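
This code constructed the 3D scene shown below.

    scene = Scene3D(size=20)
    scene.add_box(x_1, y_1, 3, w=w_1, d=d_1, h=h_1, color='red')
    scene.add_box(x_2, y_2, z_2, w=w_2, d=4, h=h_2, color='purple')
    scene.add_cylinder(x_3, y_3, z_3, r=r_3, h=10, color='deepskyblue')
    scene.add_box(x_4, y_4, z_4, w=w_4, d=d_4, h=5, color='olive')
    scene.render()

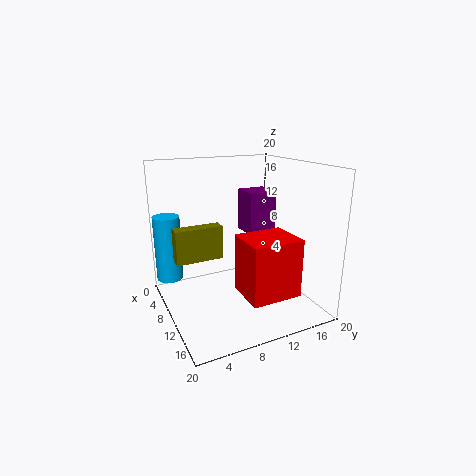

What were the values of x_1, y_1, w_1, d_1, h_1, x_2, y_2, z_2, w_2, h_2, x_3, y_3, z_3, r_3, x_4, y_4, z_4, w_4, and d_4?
x_1 = 11, y_1 = 9, w_1 = 6, d_1 = 7, h_1 = 8, x_2 = 6, y_2 = 12, z_2 = 10, w_2 = 4, h_2 = 6, x_3 = 2, y_3 = 2, z_3 = 2, r_3 = 2, x_4 = 5, y_4 = 2, z_4 = 6, w_4 = 2, d_4 = 7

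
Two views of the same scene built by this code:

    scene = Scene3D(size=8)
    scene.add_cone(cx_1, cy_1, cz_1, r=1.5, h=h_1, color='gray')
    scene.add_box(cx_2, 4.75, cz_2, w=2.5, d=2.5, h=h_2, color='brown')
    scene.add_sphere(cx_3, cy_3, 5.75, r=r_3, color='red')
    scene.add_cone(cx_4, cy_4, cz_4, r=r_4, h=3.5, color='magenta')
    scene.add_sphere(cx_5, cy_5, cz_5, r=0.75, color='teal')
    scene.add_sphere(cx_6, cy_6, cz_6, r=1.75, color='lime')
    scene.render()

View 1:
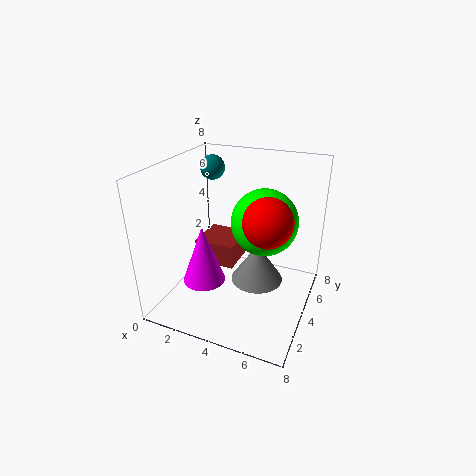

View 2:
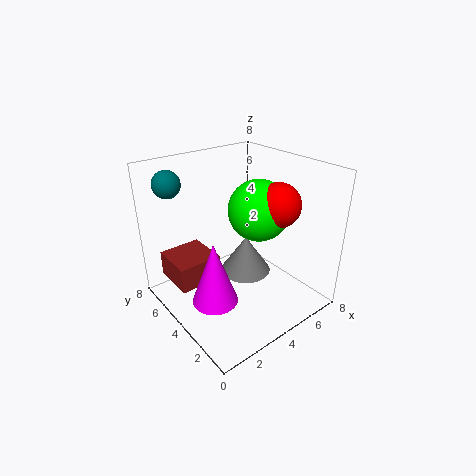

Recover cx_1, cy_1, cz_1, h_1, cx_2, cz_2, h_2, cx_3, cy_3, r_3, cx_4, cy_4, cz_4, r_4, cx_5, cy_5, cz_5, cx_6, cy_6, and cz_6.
cx_1 = 5; cy_1 = 4.5; cz_1 = 1.25; h_1 = 2.25; cx_2 = 0.75; cz_2 = 1.25; h_2 = 1.5; cx_3 = 6; cy_3 = 3; r_3 = 1.25; cx_4 = 2; cy_4 = 3.5; cz_4 = 1; r_4 = 1.25; cx_5 = 1.25; cy_5 = 6.5; cz_5 = 7; cx_6 = 5.5; cy_6 = 4; cz_6 = 5.25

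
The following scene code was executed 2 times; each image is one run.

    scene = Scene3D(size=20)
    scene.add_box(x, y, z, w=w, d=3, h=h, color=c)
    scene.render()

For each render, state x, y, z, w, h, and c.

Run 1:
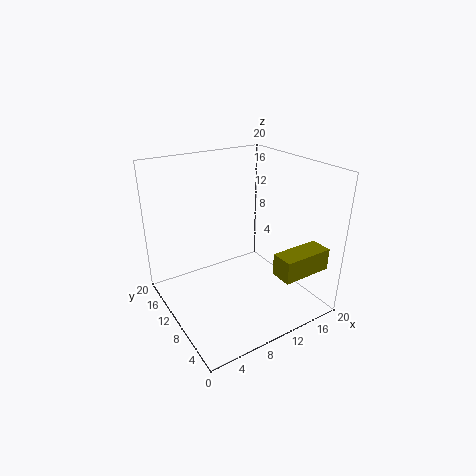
x = 12
y = 1.5
z = 6.5
w = 7
h = 3
c = 'olive'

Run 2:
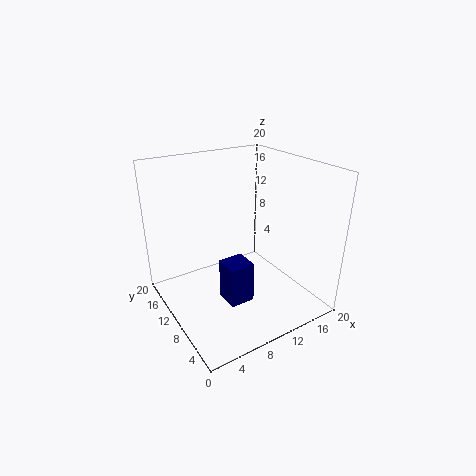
x = 4.5
y = 2.5
z = 5.5
w = 3
h = 5
c = 'navy'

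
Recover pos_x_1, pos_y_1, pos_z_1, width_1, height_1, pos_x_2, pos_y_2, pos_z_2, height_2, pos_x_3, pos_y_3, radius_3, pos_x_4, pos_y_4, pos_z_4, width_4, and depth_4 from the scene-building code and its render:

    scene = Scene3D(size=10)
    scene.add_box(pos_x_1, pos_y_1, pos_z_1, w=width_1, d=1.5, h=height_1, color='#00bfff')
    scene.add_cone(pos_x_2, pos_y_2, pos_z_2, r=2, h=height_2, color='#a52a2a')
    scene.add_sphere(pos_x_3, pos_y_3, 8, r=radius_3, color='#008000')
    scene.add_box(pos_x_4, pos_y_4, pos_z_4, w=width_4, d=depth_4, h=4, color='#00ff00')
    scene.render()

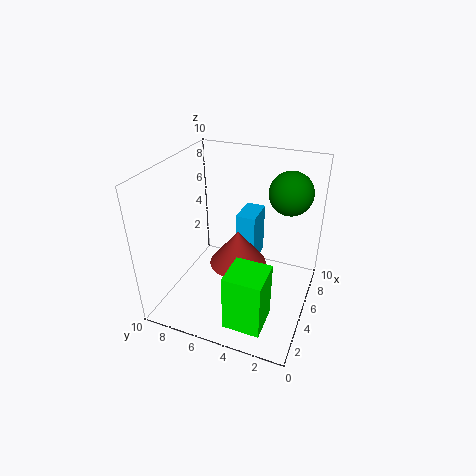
pos_x_1 = 7, pos_y_1 = 4.5, pos_z_1 = 1.5, width_1 = 2.5, height_1 = 4, pos_x_2 = 5, pos_y_2 = 5, pos_z_2 = 3, height_2 = 2.5, pos_x_3 = 7, pos_y_3 = 2, radius_3 = 1.5, pos_x_4 = 1, pos_y_4 = 2, pos_z_4 = 0.5, width_4 = 2.5, depth_4 = 2.5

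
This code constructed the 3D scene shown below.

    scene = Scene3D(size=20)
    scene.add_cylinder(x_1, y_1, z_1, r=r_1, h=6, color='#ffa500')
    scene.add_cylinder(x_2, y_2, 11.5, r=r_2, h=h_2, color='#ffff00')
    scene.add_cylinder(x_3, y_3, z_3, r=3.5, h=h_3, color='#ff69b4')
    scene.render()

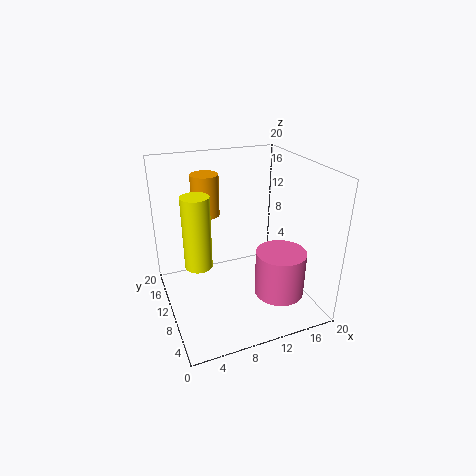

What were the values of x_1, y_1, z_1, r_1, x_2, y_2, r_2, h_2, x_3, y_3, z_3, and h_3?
x_1 = 7, y_1 = 15, z_1 = 12, r_1 = 2, x_2 = 2.5, y_2 = 3, r_2 = 1.5, h_2 = 8, x_3 = 15, y_3 = 6.5, z_3 = 2, h_3 = 6.5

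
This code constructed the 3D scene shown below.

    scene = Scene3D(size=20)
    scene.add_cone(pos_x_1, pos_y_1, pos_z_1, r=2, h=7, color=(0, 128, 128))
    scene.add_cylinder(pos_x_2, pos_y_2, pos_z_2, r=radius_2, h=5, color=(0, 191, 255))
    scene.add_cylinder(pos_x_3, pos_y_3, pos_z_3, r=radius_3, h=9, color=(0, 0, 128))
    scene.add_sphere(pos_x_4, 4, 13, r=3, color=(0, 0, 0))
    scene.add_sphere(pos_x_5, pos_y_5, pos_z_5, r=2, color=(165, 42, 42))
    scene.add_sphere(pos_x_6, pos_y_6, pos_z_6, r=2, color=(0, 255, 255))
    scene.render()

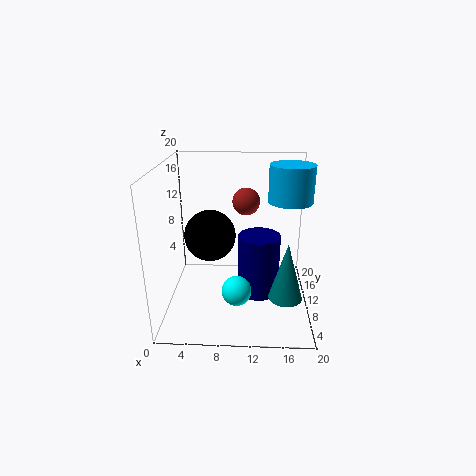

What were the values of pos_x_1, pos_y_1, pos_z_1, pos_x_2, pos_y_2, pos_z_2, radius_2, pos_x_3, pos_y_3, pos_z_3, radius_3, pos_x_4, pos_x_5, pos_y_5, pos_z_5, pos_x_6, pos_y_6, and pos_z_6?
pos_x_1 = 16; pos_y_1 = 2; pos_z_1 = 6; pos_x_2 = 17; pos_y_2 = 11; pos_z_2 = 15; radius_2 = 3; pos_x_3 = 13; pos_y_3 = 11; pos_z_3 = 1; radius_3 = 3; pos_x_4 = 7; pos_x_5 = 11; pos_y_5 = 14; pos_z_5 = 14; pos_x_6 = 10; pos_y_6 = 6; pos_z_6 = 4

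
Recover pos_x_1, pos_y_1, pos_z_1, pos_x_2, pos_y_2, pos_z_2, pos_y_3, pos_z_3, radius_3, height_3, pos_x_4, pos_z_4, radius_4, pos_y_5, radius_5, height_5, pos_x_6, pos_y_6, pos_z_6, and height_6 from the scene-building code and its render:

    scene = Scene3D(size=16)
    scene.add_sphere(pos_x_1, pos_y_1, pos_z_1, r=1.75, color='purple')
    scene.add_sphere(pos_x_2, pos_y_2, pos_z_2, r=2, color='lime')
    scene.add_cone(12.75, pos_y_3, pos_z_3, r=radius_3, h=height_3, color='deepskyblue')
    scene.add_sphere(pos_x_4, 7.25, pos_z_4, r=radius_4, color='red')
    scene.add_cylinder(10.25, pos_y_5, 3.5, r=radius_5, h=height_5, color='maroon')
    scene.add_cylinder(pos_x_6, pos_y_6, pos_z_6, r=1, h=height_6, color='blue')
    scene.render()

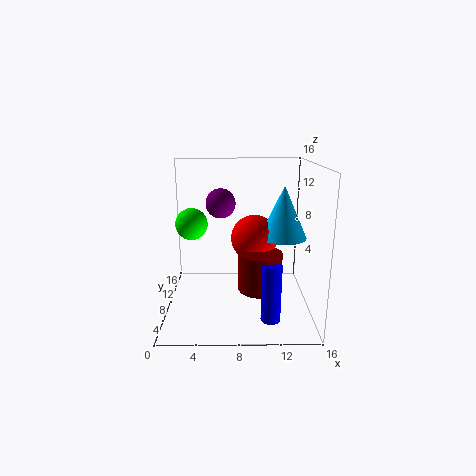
pos_x_1 = 6; pos_y_1 = 11; pos_z_1 = 11.25; pos_x_2 = 2.25; pos_y_2 = 12.75; pos_z_2 = 8.25; pos_y_3 = 6.75; pos_z_3 = 8.5; radius_3 = 2.5; height_3 = 5.5; pos_x_4 = 9.75; pos_z_4 = 8.25; radius_4 = 2.5; pos_y_5 = 4.75; radius_5 = 2.25; height_5 = 4; pos_x_6 = 11.25; pos_y_6 = 2.75; pos_z_6 = 1; height_6 = 6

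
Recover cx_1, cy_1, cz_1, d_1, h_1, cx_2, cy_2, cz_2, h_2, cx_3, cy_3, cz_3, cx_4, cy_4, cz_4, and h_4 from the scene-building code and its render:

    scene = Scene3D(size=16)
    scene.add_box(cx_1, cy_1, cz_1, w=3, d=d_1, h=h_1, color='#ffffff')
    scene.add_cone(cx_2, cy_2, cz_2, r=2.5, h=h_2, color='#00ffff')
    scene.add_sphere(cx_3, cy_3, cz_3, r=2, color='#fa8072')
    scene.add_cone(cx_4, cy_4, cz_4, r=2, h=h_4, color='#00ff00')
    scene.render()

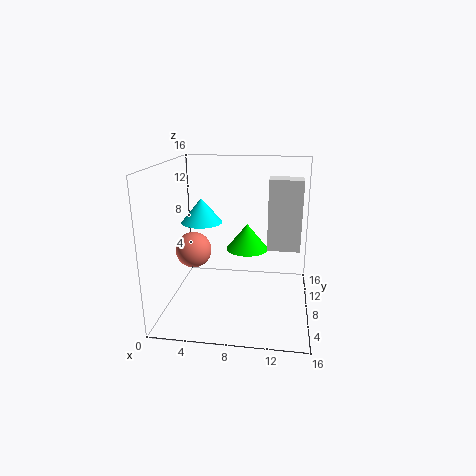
cx_1 = 11.5, cy_1 = 2.5, cz_1 = 9, d_1 = 2, h_1 = 6.5, cx_2 = 3, cy_2 = 11.5, cz_2 = 8.5, h_2 = 3, cx_3 = 3, cy_3 = 7.5, cz_3 = 6.5, cx_4 = 9.5, cy_4 = 4, cz_4 = 8.5, h_4 = 2.5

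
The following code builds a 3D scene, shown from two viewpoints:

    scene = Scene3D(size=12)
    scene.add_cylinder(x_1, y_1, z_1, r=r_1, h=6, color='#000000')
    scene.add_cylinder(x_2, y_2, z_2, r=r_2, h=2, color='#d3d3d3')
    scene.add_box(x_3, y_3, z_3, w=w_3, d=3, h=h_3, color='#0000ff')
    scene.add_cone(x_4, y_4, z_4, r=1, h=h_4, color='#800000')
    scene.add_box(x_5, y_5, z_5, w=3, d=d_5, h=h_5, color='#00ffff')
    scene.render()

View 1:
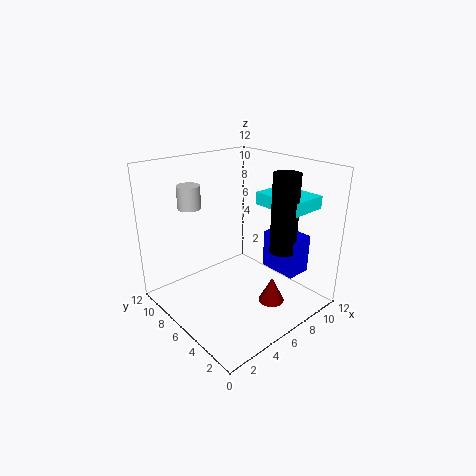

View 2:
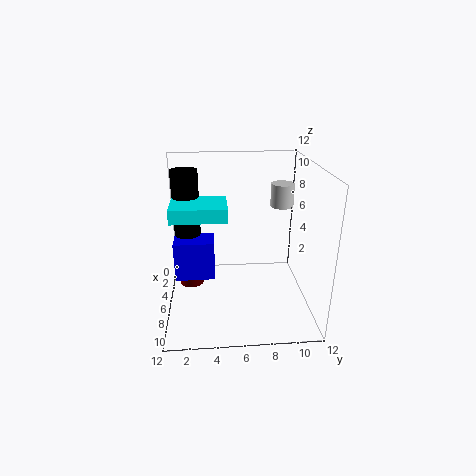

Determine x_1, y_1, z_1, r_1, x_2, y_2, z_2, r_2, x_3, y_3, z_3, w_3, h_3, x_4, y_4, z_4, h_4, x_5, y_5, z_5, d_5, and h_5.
x_1 = 7; y_1 = 2; z_1 = 6; r_1 = 1; x_2 = 4; y_2 = 10; z_2 = 8; r_2 = 1; x_3 = 7; y_3 = 1; z_3 = 4; w_3 = 2; h_3 = 3; x_4 = 6; y_4 = 2; z_4 = 2; h_4 = 2; x_5 = 7; y_5 = 1; z_5 = 9; d_5 = 4; h_5 = 1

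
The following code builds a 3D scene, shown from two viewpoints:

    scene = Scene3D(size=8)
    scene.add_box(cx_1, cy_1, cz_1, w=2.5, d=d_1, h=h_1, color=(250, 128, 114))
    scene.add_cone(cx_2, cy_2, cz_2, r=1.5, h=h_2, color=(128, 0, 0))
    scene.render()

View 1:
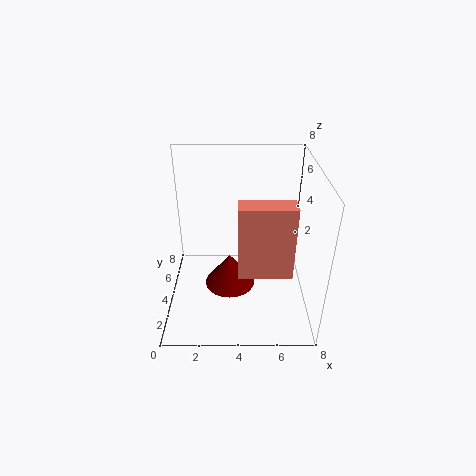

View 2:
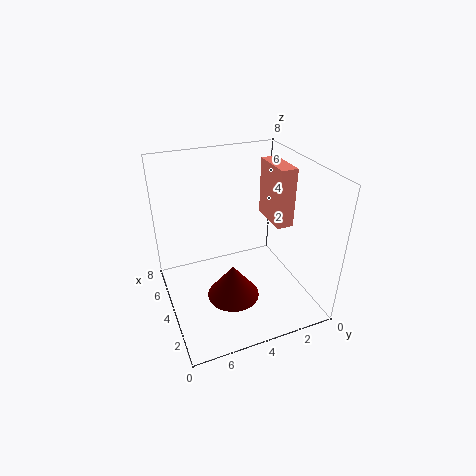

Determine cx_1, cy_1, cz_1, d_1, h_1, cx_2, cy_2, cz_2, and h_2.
cx_1 = 4
cy_1 = 0.5
cz_1 = 4
d_1 = 1
h_1 = 3.5
cx_2 = 3.5
cy_2 = 4.5
cz_2 = 0.5
h_2 = 2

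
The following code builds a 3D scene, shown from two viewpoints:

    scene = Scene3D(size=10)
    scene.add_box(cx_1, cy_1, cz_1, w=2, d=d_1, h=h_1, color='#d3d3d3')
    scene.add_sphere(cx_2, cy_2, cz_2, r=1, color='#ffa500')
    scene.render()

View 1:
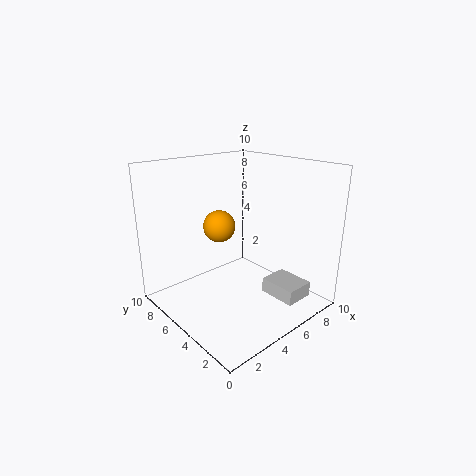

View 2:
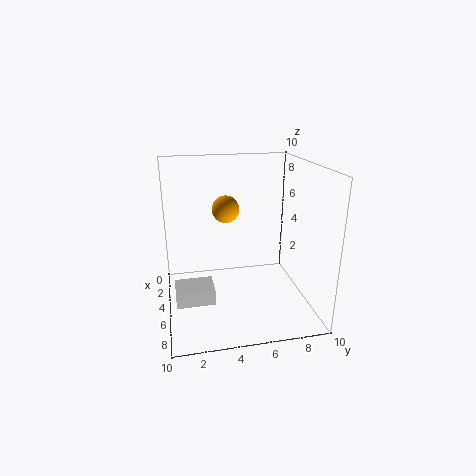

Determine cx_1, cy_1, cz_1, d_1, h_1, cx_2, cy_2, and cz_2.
cx_1 = 5.5, cy_1 = 0.5, cz_1 = 1.5, d_1 = 2.5, h_1 = 1, cx_2 = 3, cy_2 = 4.5, cz_2 = 6.5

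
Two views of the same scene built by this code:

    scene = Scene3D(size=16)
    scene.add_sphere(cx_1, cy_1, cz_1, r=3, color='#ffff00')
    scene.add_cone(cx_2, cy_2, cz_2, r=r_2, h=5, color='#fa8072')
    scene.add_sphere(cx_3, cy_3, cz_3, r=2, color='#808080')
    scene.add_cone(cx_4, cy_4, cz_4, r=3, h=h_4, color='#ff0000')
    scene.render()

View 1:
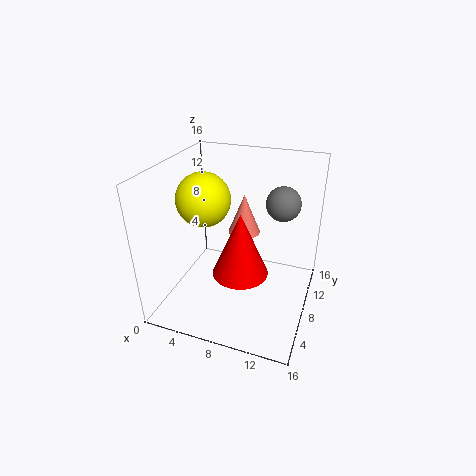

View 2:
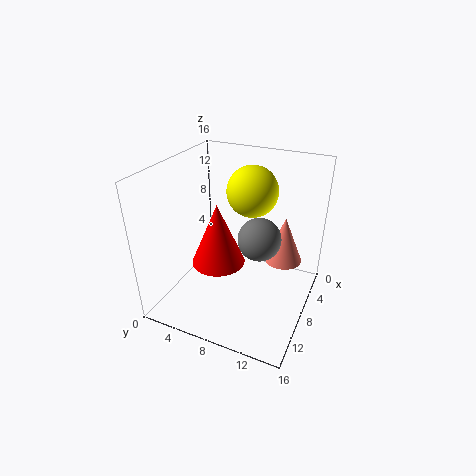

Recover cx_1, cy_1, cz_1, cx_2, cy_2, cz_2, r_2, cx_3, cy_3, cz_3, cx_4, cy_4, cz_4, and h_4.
cx_1 = 4, cy_1 = 8, cz_1 = 12, cx_2 = 7, cy_2 = 13, cz_2 = 6, r_2 = 2, cx_3 = 12, cy_3 = 12, cz_3 = 11, cx_4 = 9, cy_4 = 6, cz_4 = 5, h_4 = 7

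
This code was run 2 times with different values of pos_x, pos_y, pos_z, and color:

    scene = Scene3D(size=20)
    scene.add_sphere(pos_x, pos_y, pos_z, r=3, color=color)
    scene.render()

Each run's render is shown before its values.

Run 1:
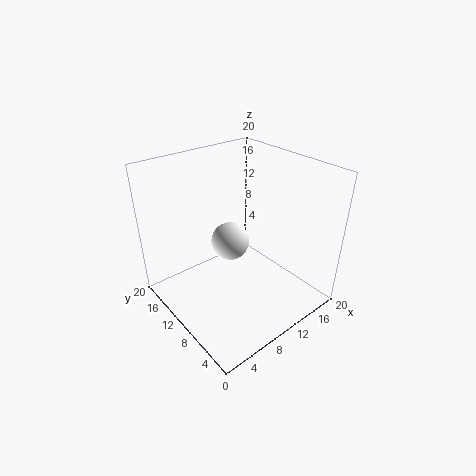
pos_x = 12.5
pos_y = 15
pos_z = 6
color = 'white'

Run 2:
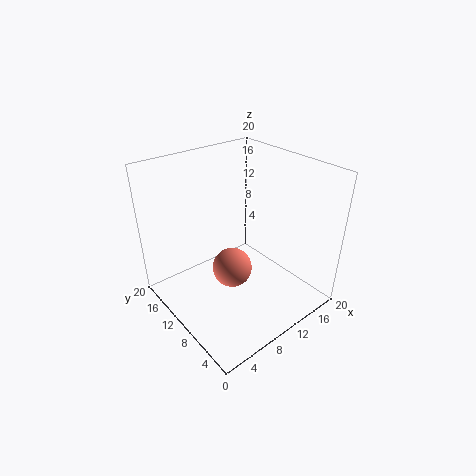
pos_x = 10.5
pos_y = 12
pos_z = 3.5
color = 'salmon'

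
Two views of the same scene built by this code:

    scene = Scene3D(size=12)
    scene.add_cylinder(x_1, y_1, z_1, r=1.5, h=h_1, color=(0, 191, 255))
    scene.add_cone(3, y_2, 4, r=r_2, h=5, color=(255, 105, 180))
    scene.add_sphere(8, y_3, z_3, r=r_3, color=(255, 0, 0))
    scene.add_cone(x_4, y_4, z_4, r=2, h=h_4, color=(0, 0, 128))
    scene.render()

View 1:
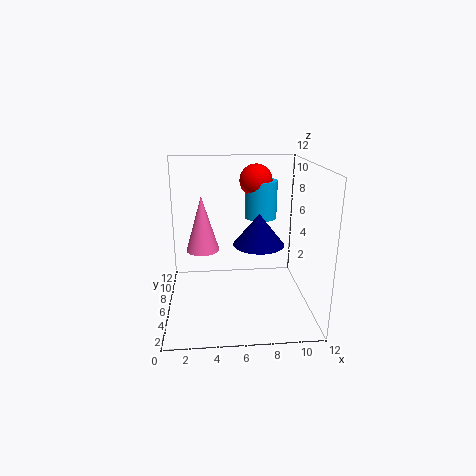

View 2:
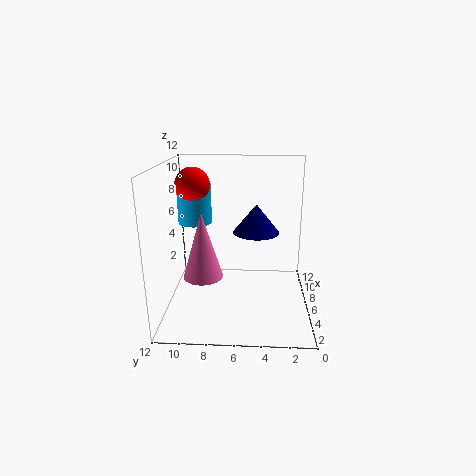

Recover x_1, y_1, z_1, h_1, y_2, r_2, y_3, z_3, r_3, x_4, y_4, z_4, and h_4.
x_1 = 8.5
y_1 = 10
z_1 = 6.5
h_1 = 3.5
y_2 = 8.5
r_2 = 1.5
y_3 = 10
z_3 = 10
r_3 = 1.5
x_4 = 7.5
y_4 = 4.5
z_4 = 6
h_4 = 2.5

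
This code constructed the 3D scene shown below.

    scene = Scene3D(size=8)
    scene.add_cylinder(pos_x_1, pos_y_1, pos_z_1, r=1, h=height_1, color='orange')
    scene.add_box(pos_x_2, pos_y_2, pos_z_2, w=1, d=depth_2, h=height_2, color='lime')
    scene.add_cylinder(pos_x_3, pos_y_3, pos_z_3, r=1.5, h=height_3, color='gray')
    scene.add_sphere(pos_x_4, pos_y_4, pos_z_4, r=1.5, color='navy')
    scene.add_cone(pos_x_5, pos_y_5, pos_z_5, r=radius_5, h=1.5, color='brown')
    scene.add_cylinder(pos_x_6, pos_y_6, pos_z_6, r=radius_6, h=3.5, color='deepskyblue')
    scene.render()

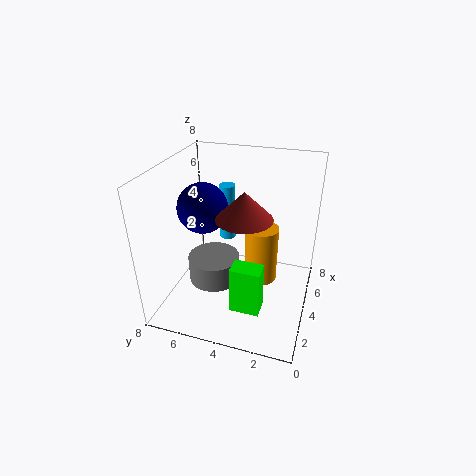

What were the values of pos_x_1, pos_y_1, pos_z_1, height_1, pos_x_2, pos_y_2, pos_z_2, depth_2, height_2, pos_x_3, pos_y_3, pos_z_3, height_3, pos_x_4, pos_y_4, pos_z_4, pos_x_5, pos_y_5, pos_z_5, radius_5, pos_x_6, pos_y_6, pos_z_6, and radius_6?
pos_x_1 = 5.5
pos_y_1 = 3
pos_z_1 = 0.5
height_1 = 3.5
pos_x_2 = 1
pos_y_2 = 2
pos_z_2 = 1.5
depth_2 = 1.5
height_2 = 2.5
pos_x_3 = 4
pos_y_3 = 5.5
pos_z_3 = 1
height_3 = 1.5
pos_x_4 = 5
pos_y_4 = 6.5
pos_z_4 = 5
pos_x_5 = 3.5
pos_y_5 = 3.5
pos_z_5 = 5.5
radius_5 = 1.5
pos_x_6 = 6.5
pos_y_6 = 5.5
pos_z_6 = 2.5
radius_6 = 0.5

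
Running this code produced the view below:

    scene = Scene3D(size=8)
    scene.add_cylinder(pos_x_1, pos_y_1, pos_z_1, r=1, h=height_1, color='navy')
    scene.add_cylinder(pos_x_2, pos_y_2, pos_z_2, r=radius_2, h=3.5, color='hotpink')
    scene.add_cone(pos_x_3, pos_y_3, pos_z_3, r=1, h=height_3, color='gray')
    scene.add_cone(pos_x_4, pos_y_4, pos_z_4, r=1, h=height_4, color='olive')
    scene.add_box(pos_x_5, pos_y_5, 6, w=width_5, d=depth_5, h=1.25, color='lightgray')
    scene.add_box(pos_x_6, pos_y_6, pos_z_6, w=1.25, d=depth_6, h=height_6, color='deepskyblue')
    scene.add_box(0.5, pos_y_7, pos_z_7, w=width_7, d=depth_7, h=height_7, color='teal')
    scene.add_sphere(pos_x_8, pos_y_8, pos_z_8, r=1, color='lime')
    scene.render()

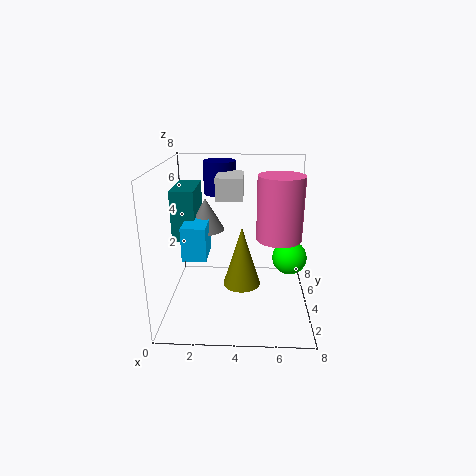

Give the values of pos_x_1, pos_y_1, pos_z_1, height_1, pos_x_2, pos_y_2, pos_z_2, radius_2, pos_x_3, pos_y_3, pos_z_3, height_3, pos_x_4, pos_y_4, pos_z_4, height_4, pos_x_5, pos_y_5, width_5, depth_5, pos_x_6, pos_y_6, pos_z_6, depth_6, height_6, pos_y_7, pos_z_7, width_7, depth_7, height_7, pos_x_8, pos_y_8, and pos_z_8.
pos_x_1 = 2.75, pos_y_1 = 7, pos_z_1 = 5.75, height_1 = 2, pos_x_2 = 6.25, pos_y_2 = 4, pos_z_2 = 4, radius_2 = 1.25, pos_x_3 = 2.25, pos_y_3 = 4, pos_z_3 = 4.5, height_3 = 1.75, pos_x_4 = 4.25, pos_y_4 = 3, pos_z_4 = 1.75, height_4 = 3.25, pos_x_5 = 2.75, pos_y_5 = 4.25, width_5 = 1.5, depth_5 = 2.25, pos_x_6 = 1.25, pos_y_6 = 2, pos_z_6 = 3.5, depth_6 = 2, height_6 = 1.75, pos_y_7 = 3.25, pos_z_7 = 4, width_7 = 1.25, depth_7 = 2.75, height_7 = 2.75, pos_x_8 = 7, pos_y_8 = 4.75, pos_z_8 = 2.5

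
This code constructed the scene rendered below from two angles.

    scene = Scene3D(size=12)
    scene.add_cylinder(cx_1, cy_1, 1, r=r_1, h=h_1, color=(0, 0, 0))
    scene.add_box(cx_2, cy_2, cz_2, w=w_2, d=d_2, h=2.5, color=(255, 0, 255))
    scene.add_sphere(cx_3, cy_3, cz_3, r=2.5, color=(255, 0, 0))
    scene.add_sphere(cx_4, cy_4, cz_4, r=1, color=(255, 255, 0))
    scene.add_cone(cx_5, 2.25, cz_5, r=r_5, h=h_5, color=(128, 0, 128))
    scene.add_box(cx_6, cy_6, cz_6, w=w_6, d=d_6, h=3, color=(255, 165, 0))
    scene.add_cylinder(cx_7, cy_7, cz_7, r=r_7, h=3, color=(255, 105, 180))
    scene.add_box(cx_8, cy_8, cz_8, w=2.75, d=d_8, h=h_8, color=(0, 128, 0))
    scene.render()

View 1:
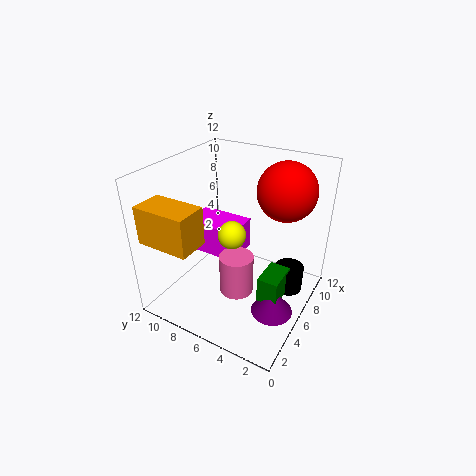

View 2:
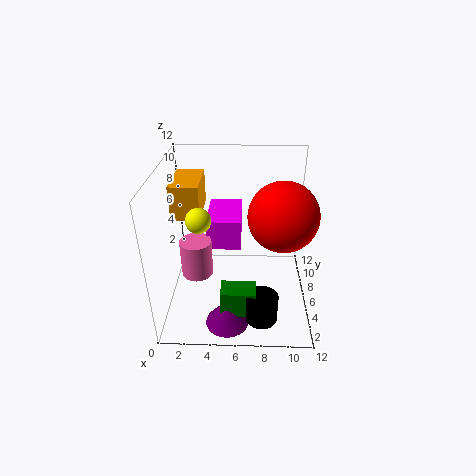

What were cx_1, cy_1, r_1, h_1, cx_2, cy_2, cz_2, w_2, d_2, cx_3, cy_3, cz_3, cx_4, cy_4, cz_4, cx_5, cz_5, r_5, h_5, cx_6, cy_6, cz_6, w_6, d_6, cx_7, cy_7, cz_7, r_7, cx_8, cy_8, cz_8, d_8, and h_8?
cx_1 = 8, cy_1 = 2, r_1 = 1.25, h_1 = 2.25, cx_2 = 3.5, cy_2 = 5, cz_2 = 5.5, w_2 = 2.75, d_2 = 4.25, cx_3 = 9.25, cy_3 = 3.25, cz_3 = 9.5, cx_4 = 3, cy_4 = 4.75, cz_4 = 8.25, cx_5 = 5.25, cz_5 = 0.25, r_5 = 1.75, h_5 = 2.25, cx_6 = 0.25, cy_6 = 7, cz_6 = 7, w_6 = 2.5, d_6 = 4.25, cx_7 = 2.75, cy_7 = 4.25, cz_7 = 3.75, r_7 = 1.25, cx_8 = 4.75, cy_8 = 1.75, cz_8 = 1.25, d_8 = 1.75, h_8 = 2.25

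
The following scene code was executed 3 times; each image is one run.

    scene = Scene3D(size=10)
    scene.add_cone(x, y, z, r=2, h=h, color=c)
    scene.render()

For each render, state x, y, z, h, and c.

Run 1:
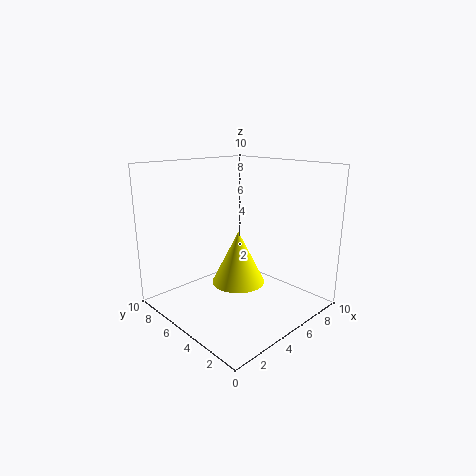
x = 6; y = 6; z = 1; h = 4; c = 'yellow'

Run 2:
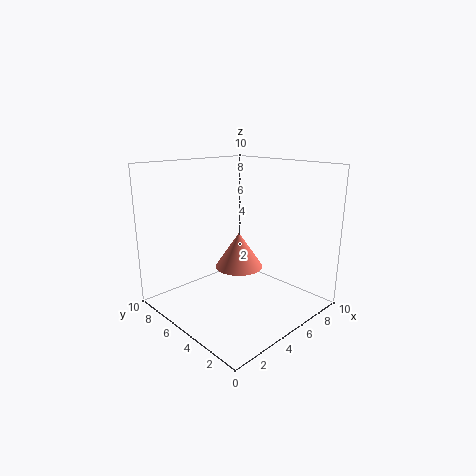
x = 8; y = 8; z = 1; h = 3; c = 'salmon'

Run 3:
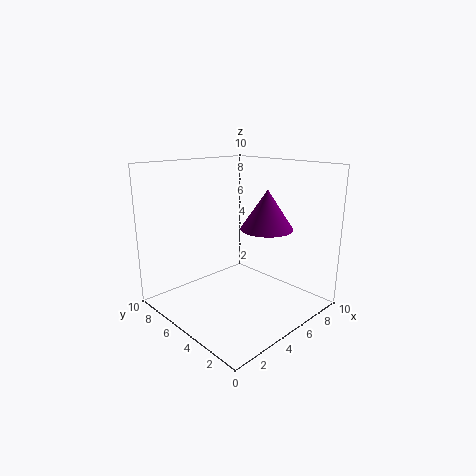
x = 8; y = 5; z = 5; h = 3; c = 'purple'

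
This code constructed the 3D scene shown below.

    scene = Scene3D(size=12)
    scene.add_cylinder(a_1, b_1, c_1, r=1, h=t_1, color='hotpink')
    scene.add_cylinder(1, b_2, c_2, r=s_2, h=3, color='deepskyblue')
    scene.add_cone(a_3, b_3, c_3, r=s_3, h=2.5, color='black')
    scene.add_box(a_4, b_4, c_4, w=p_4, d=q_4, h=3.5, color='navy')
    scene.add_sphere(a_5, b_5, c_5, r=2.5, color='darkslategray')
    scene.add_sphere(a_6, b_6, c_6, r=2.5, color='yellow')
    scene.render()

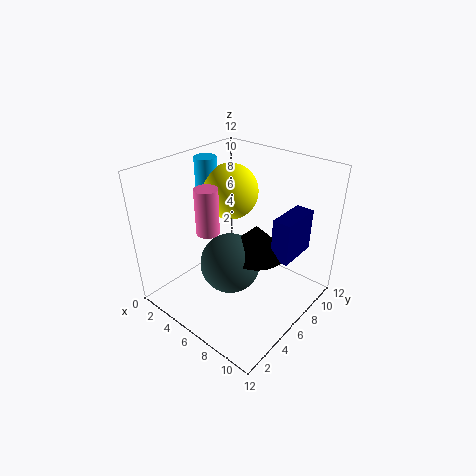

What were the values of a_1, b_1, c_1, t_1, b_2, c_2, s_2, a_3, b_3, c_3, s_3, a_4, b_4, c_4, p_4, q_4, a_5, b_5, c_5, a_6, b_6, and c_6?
a_1 = 3.5; b_1 = 5; c_1 = 6; t_1 = 4; b_2 = 7.5; c_2 = 8.5; s_2 = 1; a_3 = 7.5; b_3 = 6.5; c_3 = 5; s_3 = 2.5; a_4 = 9; b_4 = 6.5; c_4 = 5; p_4 = 1.5; q_4 = 3.5; a_5 = 6; b_5 = 5; c_5 = 4; a_6 = 3; b_6 = 8.5; c_6 = 8.5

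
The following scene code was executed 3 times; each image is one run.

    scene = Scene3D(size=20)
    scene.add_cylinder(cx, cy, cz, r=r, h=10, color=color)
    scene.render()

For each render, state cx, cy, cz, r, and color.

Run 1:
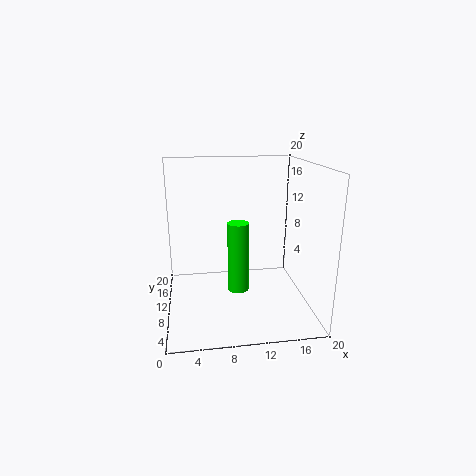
cx = 10
cy = 9.75
cz = 2.25
r = 1.5
color = 'lime'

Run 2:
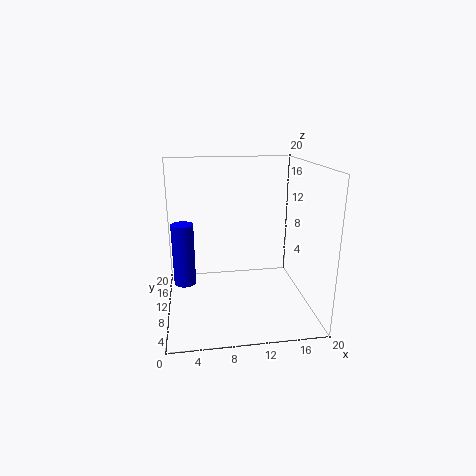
cx = 2.25
cy = 16.5
cz = 0.25
r = 1.75
color = 'blue'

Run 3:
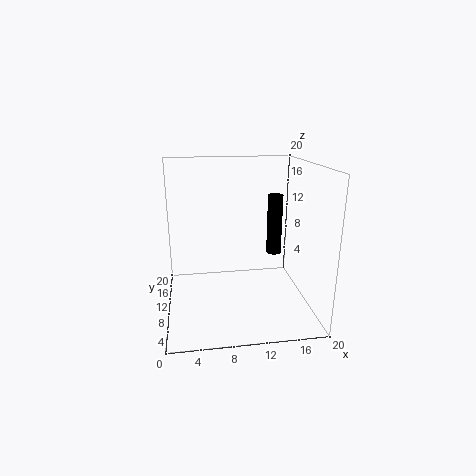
cx = 17.5
cy = 18.25
cz = 4
r = 1.25
color = 'black'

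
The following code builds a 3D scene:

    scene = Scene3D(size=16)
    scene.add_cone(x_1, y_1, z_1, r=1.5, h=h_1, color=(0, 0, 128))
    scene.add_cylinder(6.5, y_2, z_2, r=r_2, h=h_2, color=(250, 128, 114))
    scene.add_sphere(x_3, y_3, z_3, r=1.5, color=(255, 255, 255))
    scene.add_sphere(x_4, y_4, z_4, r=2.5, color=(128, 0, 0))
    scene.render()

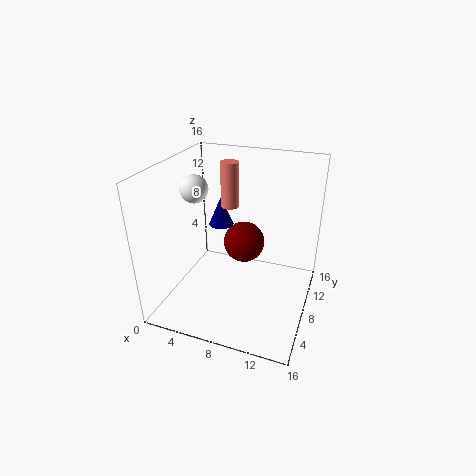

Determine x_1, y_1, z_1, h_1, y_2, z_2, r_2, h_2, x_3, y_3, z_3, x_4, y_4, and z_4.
x_1 = 4.5, y_1 = 11.5, z_1 = 7.5, h_1 = 3.5, y_2 = 9.5, z_2 = 11, r_2 = 1, h_2 = 5, x_3 = 3.5, y_3 = 7, z_3 = 13.5, x_4 = 7.5, y_4 = 11.5, z_4 = 5.5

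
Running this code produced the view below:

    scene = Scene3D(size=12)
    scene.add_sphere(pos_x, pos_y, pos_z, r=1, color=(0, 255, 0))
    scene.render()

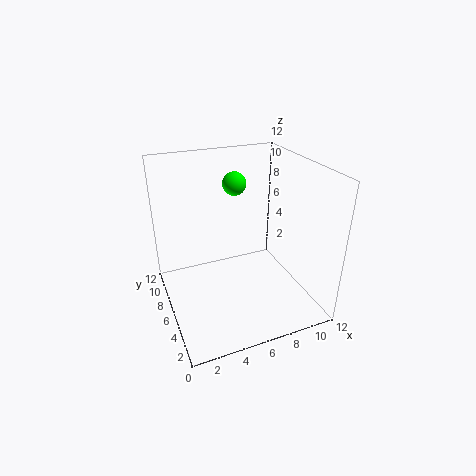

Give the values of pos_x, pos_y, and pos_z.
pos_x = 6.5
pos_y = 8
pos_z = 10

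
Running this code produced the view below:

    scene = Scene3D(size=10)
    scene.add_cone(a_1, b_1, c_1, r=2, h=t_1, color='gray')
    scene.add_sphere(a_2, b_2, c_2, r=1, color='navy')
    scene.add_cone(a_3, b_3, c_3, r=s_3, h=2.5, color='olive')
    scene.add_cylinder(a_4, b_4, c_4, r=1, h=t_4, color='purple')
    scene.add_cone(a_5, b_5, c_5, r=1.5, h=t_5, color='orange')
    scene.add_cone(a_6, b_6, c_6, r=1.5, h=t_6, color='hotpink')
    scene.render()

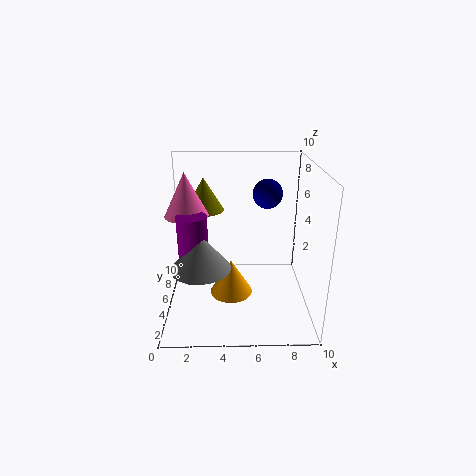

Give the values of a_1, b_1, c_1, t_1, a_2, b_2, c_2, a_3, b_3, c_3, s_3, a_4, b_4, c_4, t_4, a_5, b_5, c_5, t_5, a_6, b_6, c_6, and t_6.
a_1 = 2.5; b_1 = 3.5; c_1 = 3.5; t_1 = 2.5; a_2 = 7; b_2 = 5.5; c_2 = 8; a_3 = 2.5; b_3 = 8; c_3 = 6; s_3 = 1.5; a_4 = 2; b_4 = 4; c_4 = 2.5; t_4 = 4.5; a_5 = 4.5; b_5 = 4.5; c_5 = 1; t_5 = 2.5; a_6 = 1.5; b_6 = 5.5; c_6 = 6.5; t_6 = 3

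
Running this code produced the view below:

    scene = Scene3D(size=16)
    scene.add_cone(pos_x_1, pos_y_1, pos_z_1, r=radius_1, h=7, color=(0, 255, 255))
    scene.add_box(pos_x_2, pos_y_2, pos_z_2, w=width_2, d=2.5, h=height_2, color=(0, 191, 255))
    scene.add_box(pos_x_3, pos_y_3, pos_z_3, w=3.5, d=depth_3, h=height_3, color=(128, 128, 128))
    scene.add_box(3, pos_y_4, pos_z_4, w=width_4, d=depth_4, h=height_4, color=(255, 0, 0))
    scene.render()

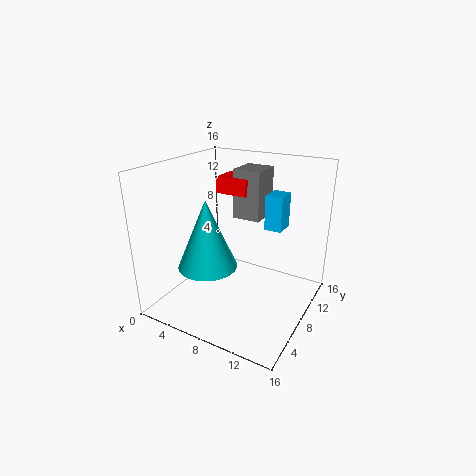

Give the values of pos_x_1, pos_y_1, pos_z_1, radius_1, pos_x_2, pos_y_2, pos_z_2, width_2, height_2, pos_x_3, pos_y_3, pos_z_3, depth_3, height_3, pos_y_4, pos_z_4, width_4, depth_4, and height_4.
pos_x_1 = 7
pos_y_1 = 3.5
pos_z_1 = 6.5
radius_1 = 3
pos_x_2 = 10
pos_y_2 = 10.5
pos_z_2 = 8.5
width_2 = 2
height_2 = 4
pos_x_3 = 5
pos_y_3 = 12
pos_z_3 = 8.5
depth_3 = 4
height_3 = 6
pos_y_4 = 11.5
pos_z_4 = 11.5
width_4 = 4
depth_4 = 3.5
height_4 = 2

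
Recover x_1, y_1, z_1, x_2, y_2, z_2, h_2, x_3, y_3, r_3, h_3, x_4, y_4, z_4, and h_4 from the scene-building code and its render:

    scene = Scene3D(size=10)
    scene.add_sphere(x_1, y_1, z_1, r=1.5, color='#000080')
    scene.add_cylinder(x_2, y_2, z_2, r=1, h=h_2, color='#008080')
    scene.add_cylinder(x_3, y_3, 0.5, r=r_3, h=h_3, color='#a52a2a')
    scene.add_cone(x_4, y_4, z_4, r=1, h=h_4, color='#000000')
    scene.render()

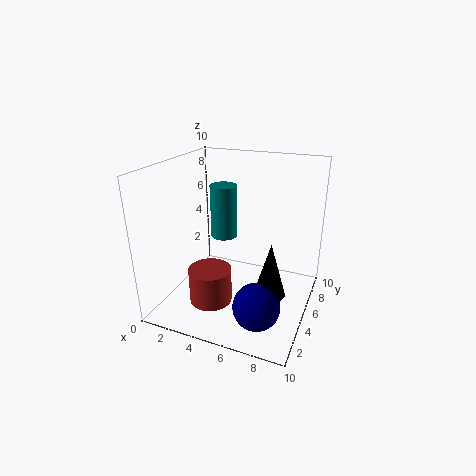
x_1 = 7.5; y_1 = 2; z_1 = 2; x_2 = 3; y_2 = 7; z_2 = 4; h_2 = 4; x_3 = 3.5; y_3 = 3.5; r_3 = 1.5; h_3 = 2.5; x_4 = 8; y_4 = 3; z_4 = 2.5; h_4 = 3.5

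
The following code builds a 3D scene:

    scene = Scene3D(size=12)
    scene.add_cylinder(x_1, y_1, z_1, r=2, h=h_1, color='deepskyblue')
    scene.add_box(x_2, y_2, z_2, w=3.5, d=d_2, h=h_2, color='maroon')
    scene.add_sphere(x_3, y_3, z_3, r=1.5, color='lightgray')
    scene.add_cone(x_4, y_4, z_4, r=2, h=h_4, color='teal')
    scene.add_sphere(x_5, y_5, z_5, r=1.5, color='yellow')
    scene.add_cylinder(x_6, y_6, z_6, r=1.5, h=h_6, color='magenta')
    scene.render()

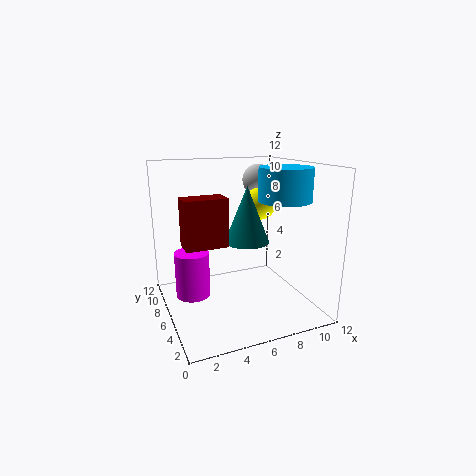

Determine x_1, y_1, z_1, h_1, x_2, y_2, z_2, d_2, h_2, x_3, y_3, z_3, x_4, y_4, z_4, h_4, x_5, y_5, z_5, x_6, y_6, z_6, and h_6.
x_1 = 8.5; y_1 = 3; z_1 = 9.5; h_1 = 2.5; x_2 = 1.5; y_2 = 5.5; z_2 = 5.5; d_2 = 2; h_2 = 4; x_3 = 10; y_3 = 10.5; z_3 = 10; x_4 = 7.5; y_4 = 7.5; z_4 = 5; h_4 = 5; x_5 = 9.5; y_5 = 9; z_5 = 8; x_6 = 2.5; y_6 = 8; z_6 = 0.5; h_6 = 4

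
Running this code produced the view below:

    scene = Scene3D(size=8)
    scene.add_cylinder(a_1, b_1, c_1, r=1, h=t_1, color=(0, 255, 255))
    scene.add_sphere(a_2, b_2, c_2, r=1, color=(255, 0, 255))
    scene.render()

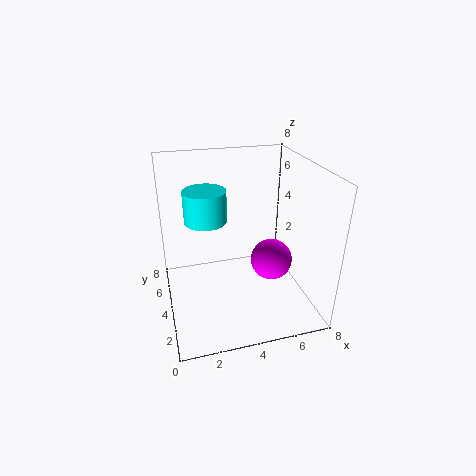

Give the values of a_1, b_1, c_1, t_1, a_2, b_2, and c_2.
a_1 = 2, b_1 = 2.5, c_1 = 6, t_1 = 1.5, a_2 = 5, b_2 = 1.5, c_2 = 4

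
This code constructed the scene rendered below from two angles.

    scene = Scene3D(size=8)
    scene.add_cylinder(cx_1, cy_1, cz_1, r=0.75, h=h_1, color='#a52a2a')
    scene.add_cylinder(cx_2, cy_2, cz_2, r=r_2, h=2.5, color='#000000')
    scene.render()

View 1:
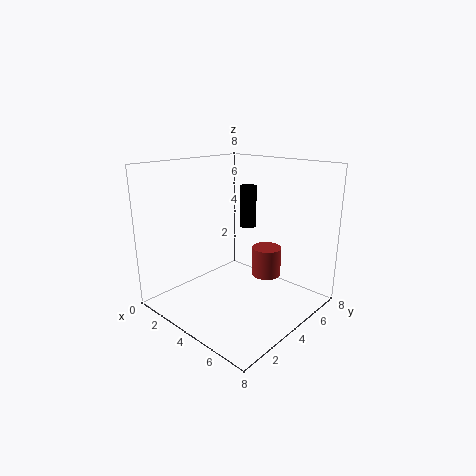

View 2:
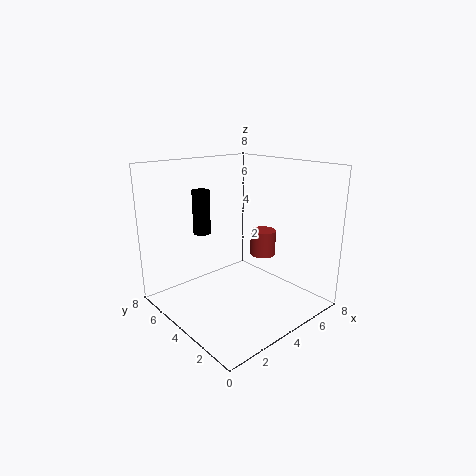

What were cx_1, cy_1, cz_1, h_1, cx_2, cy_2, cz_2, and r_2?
cx_1 = 6; cy_1 = 4; cz_1 = 2.5; h_1 = 1.5; cx_2 = 3; cy_2 = 6; cz_2 = 4; r_2 = 0.5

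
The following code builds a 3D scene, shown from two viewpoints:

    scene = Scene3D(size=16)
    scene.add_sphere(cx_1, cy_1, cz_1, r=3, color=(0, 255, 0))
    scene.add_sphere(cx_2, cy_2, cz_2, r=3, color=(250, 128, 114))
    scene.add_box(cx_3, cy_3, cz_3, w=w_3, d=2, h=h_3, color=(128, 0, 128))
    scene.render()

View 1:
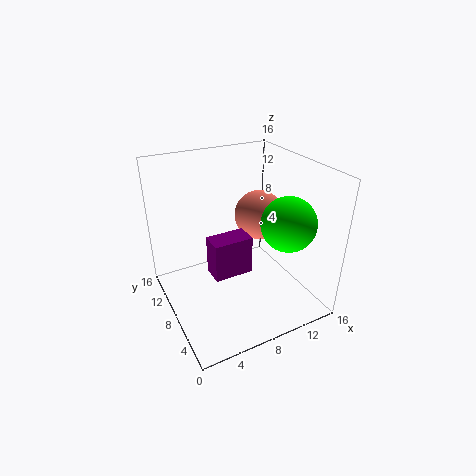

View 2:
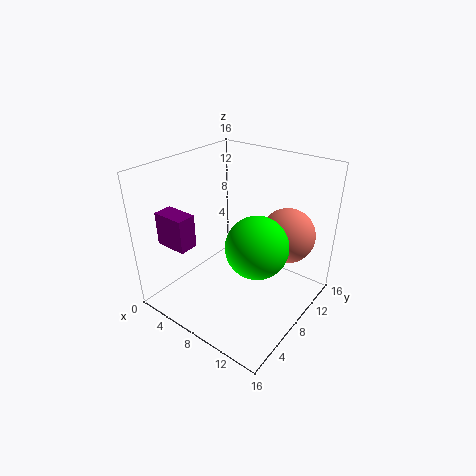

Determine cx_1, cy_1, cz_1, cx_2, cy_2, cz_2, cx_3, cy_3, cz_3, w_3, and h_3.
cx_1 = 12.5
cy_1 = 5
cz_1 = 10
cx_2 = 12.5
cy_2 = 11
cz_2 = 8.5
cx_3 = 2.5
cy_3 = 1.5
cz_3 = 8.5
w_3 = 3.5
h_3 = 3.5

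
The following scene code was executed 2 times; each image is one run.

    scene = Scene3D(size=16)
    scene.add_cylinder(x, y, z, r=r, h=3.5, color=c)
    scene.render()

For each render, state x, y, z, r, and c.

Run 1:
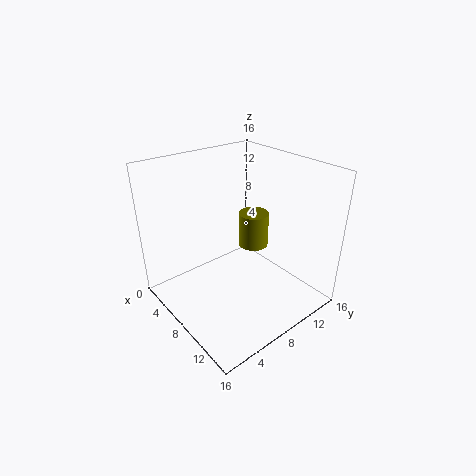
x = 10.5, y = 8, z = 8.5, r = 1.5, c = 'olive'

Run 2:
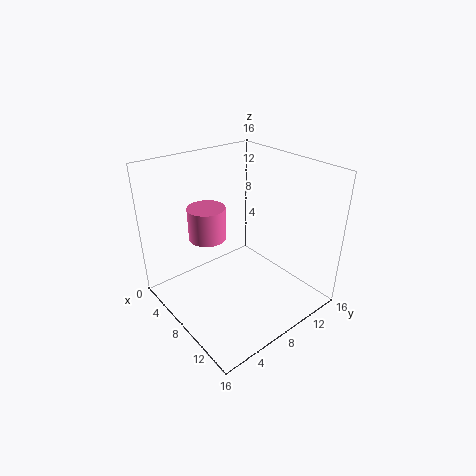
x = 6.5, y = 5, z = 8.5, r = 2, c = 'hotpink'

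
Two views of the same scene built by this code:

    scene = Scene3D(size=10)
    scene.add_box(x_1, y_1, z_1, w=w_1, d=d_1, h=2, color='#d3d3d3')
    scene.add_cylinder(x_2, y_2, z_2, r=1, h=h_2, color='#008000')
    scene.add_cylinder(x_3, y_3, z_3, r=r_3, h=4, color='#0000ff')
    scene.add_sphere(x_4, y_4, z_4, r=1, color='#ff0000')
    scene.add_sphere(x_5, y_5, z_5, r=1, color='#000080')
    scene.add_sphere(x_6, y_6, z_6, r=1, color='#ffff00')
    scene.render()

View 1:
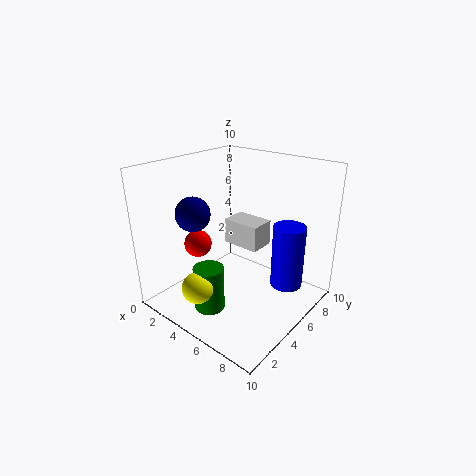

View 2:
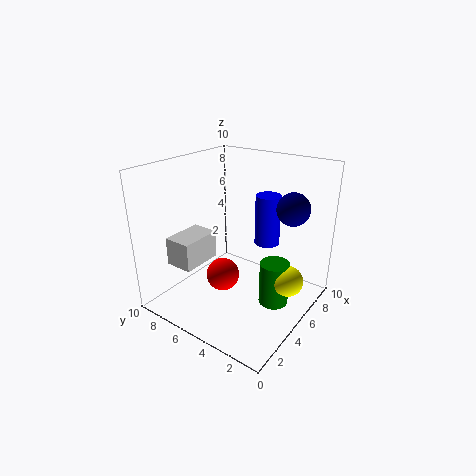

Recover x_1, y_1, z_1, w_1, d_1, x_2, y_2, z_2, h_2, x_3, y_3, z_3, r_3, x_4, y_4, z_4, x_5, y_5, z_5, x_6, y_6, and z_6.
x_1 = 2; y_1 = 7; z_1 = 3; w_1 = 3; d_1 = 2; x_2 = 5; y_2 = 2; z_2 = 1; h_2 = 3; x_3 = 9; y_3 = 5; z_3 = 3; r_3 = 1; x_4 = 2; y_4 = 4; z_4 = 4; x_5 = 5; y_5 = 1; z_5 = 8; x_6 = 5; y_6 = 1; z_6 = 3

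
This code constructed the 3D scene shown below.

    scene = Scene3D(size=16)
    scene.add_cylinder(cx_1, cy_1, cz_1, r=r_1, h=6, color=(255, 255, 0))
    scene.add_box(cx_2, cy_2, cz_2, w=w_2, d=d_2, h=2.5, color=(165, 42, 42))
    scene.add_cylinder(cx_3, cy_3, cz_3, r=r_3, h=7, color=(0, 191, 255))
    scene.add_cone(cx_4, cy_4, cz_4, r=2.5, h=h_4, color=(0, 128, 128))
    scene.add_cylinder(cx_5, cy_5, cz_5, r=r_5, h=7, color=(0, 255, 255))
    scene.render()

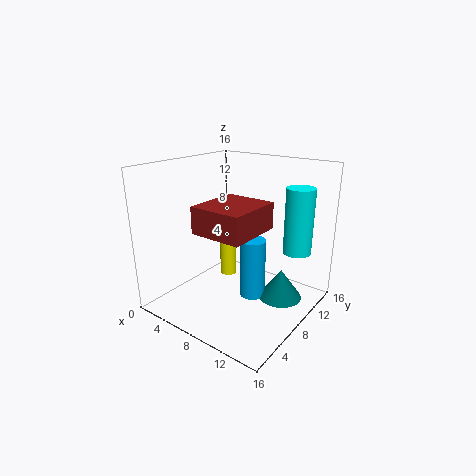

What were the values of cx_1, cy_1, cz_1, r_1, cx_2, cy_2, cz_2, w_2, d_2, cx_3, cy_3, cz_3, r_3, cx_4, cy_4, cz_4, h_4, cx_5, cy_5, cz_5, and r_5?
cx_1 = 5
cy_1 = 10
cz_1 = 2
r_1 = 1
cx_2 = 8.5
cy_2 = 0.5
cz_2 = 11
w_2 = 5
d_2 = 5.5
cx_3 = 9
cy_3 = 9.5
cz_3 = 0.5
r_3 = 1.5
cx_4 = 12
cy_4 = 11
cz_4 = 0.5
h_4 = 3.5
cx_5 = 14
cy_5 = 10.5
cz_5 = 7
r_5 = 1.5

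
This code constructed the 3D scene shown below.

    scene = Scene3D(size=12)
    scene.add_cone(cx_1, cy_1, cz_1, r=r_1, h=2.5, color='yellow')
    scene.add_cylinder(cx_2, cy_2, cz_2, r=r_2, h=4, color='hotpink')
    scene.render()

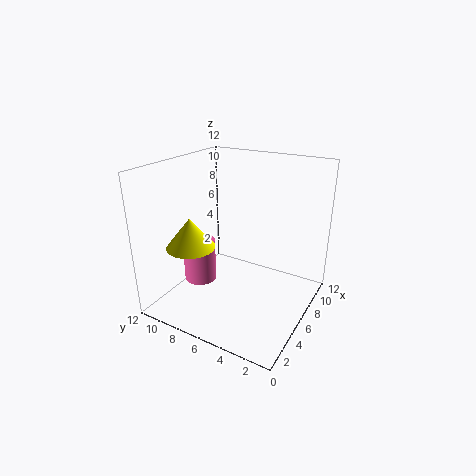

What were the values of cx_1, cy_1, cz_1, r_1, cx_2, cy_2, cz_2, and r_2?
cx_1 = 3.5; cy_1 = 9; cz_1 = 5.5; r_1 = 2; cx_2 = 6.5; cy_2 = 10.5; cz_2 = 0.5; r_2 = 1.5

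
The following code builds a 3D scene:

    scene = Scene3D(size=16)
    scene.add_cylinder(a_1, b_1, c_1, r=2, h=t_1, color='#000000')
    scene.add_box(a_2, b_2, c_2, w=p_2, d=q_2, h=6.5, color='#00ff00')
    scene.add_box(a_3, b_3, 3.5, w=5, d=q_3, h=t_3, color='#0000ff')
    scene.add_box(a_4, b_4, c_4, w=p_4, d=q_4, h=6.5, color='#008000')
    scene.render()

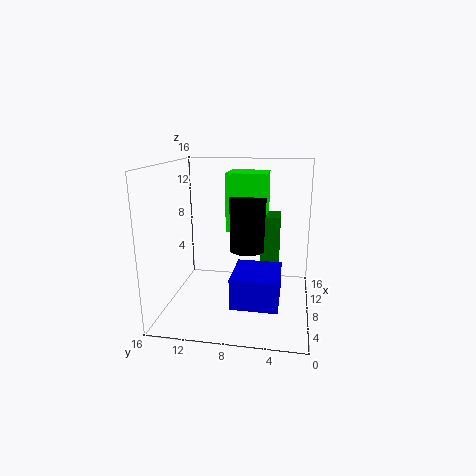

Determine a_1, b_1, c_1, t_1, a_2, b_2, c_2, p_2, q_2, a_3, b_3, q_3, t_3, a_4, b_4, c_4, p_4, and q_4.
a_1 = 8.5, b_1 = 7, c_1 = 6.5, t_1 = 6, a_2 = 8.5, b_2 = 5, c_2 = 8.5, p_2 = 4, q_2 = 4.5, a_3 = 0.5, b_3 = 3, q_3 = 4.5, t_3 = 3, a_4 = 8, b_4 = 3.5, c_4 = 4, p_4 = 3, q_4 = 2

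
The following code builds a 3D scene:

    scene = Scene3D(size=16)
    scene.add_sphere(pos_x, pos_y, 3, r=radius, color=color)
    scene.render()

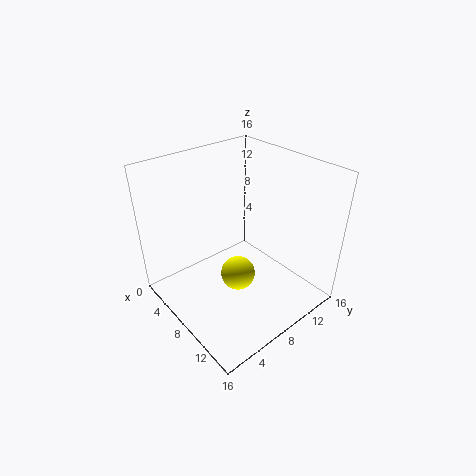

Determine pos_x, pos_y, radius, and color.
pos_x = 8; pos_y = 8; radius = 2; color = 'yellow'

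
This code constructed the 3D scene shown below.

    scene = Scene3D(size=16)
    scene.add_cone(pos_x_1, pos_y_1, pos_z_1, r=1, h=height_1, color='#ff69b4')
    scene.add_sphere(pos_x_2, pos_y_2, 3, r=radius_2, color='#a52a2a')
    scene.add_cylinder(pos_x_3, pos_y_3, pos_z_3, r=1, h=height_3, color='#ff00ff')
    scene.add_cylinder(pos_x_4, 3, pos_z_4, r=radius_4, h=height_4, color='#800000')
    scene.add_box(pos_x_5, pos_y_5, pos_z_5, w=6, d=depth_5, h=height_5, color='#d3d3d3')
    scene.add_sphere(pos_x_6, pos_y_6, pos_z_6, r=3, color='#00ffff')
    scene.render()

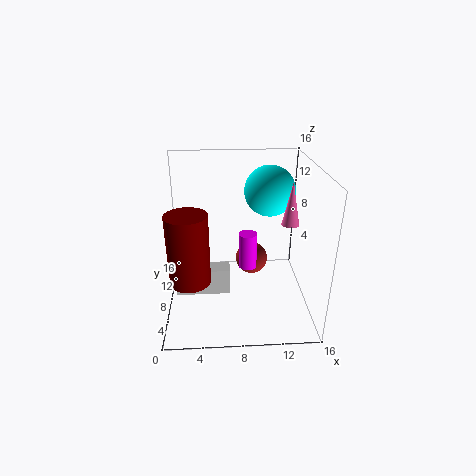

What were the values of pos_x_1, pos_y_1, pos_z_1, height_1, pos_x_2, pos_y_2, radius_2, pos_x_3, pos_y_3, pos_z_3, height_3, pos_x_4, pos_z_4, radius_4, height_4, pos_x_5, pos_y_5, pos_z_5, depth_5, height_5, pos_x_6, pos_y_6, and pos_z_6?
pos_x_1 = 14; pos_y_1 = 9; pos_z_1 = 9; height_1 = 5; pos_x_2 = 10; pos_y_2 = 12; radius_2 = 2; pos_x_3 = 9; pos_y_3 = 7; pos_z_3 = 5; height_3 = 4; pos_x_4 = 3; pos_z_4 = 6; radius_4 = 2; height_4 = 7; pos_x_5 = 1; pos_y_5 = 6; pos_z_5 = 2; depth_5 = 2; height_5 = 3; pos_x_6 = 12; pos_y_6 = 12; pos_z_6 = 12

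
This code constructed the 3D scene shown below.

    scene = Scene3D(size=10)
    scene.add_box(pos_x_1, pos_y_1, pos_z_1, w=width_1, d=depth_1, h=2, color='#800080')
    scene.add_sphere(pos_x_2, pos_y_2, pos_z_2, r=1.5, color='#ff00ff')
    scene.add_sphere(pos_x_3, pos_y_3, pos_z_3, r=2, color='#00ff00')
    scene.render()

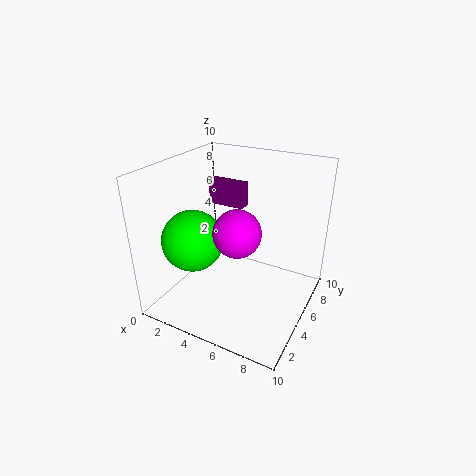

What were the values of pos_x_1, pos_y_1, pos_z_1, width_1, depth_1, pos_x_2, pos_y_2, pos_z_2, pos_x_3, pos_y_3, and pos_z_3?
pos_x_1 = 0.5
pos_y_1 = 8.5
pos_z_1 = 5.5
width_1 = 3
depth_1 = 1
pos_x_2 = 6
pos_y_2 = 3
pos_z_2 = 6.5
pos_x_3 = 3
pos_y_3 = 2.5
pos_z_3 = 5.5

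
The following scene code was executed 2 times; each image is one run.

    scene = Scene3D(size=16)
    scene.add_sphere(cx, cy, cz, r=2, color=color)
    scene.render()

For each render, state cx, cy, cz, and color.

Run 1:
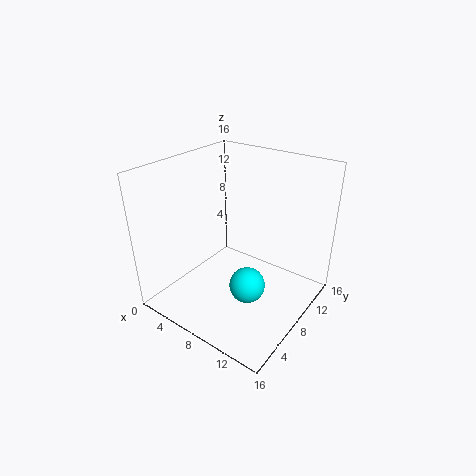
cx = 10, cy = 7, cz = 3, color = 'cyan'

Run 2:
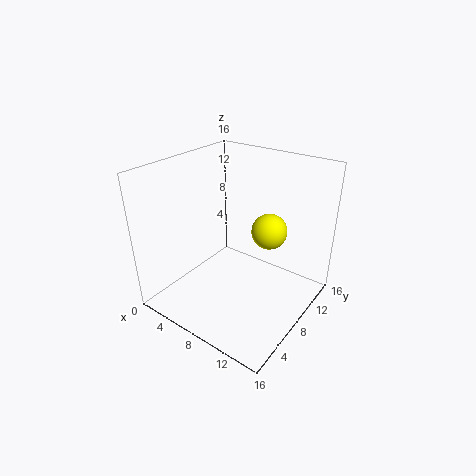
cx = 10.5, cy = 10.5, cz = 8.5, color = 'yellow'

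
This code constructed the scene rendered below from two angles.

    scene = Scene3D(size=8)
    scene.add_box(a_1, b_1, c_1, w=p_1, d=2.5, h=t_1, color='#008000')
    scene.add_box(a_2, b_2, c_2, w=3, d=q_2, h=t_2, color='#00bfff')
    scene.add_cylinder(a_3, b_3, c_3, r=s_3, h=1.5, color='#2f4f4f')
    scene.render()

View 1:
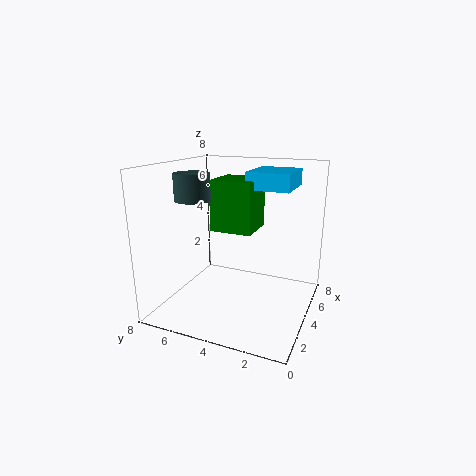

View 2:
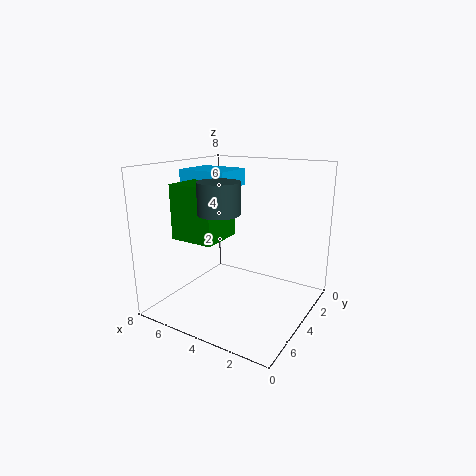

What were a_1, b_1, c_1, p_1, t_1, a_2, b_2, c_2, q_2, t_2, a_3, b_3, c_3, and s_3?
a_1 = 4.5, b_1 = 3.5, c_1 = 4, p_1 = 2.5, t_1 = 3, a_2 = 5, b_2 = 1.5, c_2 = 6.5, q_2 = 2.5, t_2 = 1, a_3 = 3.5, b_3 = 6.5, c_3 = 6, s_3 = 1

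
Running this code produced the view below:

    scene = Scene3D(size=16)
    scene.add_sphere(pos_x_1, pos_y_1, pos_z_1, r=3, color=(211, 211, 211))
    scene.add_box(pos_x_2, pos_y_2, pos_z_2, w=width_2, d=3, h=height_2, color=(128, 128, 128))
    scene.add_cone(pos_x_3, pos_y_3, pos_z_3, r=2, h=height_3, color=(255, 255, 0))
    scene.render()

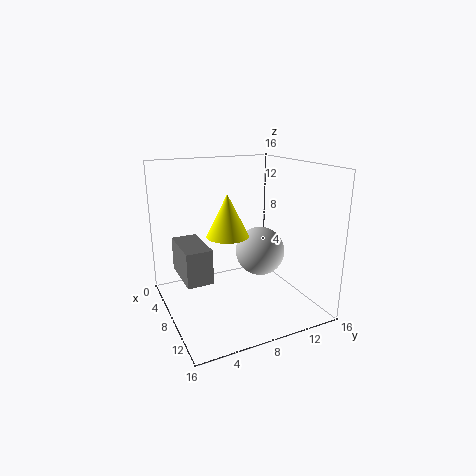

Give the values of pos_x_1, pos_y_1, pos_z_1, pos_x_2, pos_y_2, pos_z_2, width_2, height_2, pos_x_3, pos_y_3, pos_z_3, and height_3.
pos_x_1 = 6, pos_y_1 = 12, pos_z_1 = 5, pos_x_2 = 2, pos_y_2 = 2, pos_z_2 = 3, width_2 = 6, height_2 = 4, pos_x_3 = 12, pos_y_3 = 5, pos_z_3 = 10, height_3 = 4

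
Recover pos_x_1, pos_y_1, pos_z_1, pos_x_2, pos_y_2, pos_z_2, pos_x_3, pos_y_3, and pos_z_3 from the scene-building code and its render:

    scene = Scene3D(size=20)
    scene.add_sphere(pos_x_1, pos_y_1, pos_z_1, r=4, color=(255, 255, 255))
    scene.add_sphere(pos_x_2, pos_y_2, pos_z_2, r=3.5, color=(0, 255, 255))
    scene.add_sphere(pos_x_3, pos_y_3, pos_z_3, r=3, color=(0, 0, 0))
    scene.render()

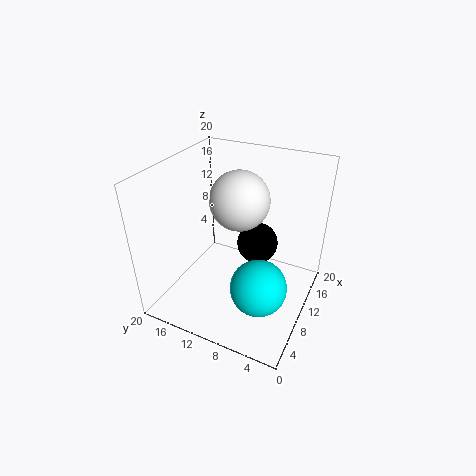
pos_x_1 = 10.5
pos_y_1 = 10
pos_z_1 = 15.5
pos_x_2 = 4.5
pos_y_2 = 4.5
pos_z_2 = 7.5
pos_x_3 = 13.5
pos_y_3 = 8.5
pos_z_3 = 7.5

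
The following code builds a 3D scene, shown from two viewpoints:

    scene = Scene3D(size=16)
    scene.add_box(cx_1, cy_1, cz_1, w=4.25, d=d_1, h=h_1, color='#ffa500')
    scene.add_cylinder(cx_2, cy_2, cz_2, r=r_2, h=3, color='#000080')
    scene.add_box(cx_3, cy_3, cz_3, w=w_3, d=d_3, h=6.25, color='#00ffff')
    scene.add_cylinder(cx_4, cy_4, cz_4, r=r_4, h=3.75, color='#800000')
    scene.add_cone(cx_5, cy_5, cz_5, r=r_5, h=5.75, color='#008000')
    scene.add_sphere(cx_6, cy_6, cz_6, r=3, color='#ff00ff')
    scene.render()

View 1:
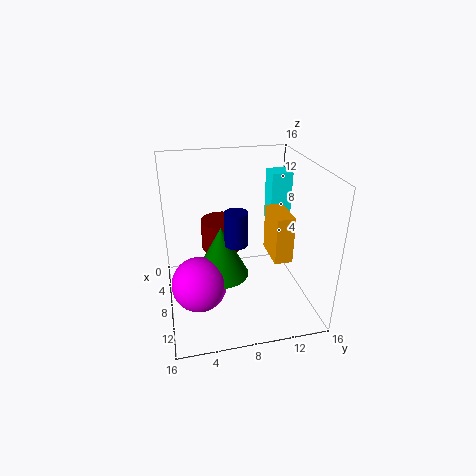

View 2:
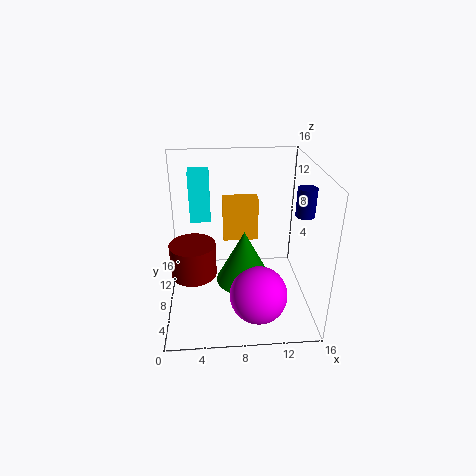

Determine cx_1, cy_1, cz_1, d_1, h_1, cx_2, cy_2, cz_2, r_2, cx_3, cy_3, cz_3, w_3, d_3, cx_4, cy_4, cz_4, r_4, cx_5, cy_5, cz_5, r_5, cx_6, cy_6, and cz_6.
cx_1 = 6.5; cy_1 = 11.5; cz_1 = 5.75; d_1 = 2; h_1 = 5.25; cx_2 = 14.75; cy_2 = 6.25; cz_2 = 11.25; r_2 = 1; cx_3 = 2.5; cy_3 = 12.75; cz_3 = 7.75; w_3 = 2.5; d_3 = 2.5; cx_4 = 3; cy_4 = 7; cz_4 = 4.25; r_4 = 2.5; cx_5 = 8.5; cy_5 = 6; cz_5 = 4; r_5 = 3; cx_6 = 9.75; cy_6 = 3.25; cz_6 = 3.75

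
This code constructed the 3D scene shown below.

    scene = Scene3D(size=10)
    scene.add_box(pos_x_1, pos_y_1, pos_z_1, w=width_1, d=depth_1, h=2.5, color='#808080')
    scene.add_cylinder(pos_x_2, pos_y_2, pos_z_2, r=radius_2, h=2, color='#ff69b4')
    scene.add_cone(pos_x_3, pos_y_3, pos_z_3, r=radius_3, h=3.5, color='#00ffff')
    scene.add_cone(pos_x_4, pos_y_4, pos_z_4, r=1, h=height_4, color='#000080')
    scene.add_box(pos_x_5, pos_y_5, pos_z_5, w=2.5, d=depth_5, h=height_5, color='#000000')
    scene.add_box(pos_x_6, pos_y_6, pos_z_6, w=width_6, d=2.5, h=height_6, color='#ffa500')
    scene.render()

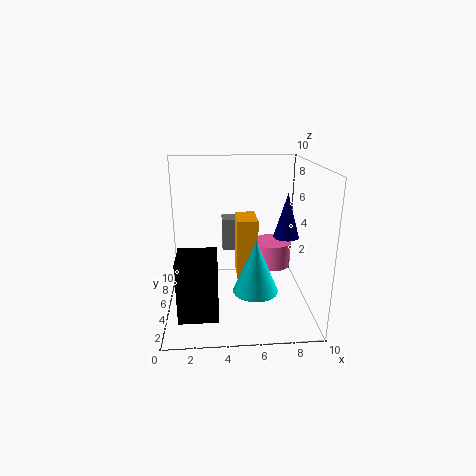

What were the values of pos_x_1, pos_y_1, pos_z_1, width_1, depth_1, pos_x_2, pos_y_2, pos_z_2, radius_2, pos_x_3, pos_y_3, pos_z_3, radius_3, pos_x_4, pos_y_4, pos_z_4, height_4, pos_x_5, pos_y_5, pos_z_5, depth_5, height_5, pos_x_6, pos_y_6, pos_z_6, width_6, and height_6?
pos_x_1 = 4, pos_y_1 = 7.5, pos_z_1 = 3, width_1 = 1.5, depth_1 = 1.5, pos_x_2 = 8, pos_y_2 = 8, pos_z_2 = 1.5, radius_2 = 1.5, pos_x_3 = 6, pos_y_3 = 3, pos_z_3 = 2, radius_3 = 1.5, pos_x_4 = 9, pos_y_4 = 7.5, pos_z_4 = 4, height_4 = 3.5, pos_x_5 = 1, pos_y_5 = 1, pos_z_5 = 1, depth_5 = 2.5, height_5 = 4, pos_x_6 = 5, pos_y_6 = 5.5, pos_z_6 = 1.5, width_6 = 1.5, height_6 = 4.5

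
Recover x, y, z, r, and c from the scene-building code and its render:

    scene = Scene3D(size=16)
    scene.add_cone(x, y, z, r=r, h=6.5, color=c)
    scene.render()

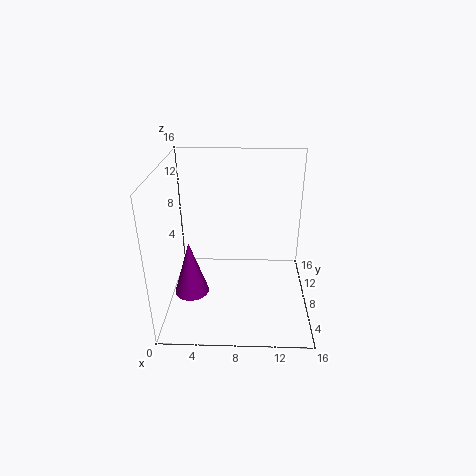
x = 2.5
y = 7.5
z = 1
r = 2
c = 'purple'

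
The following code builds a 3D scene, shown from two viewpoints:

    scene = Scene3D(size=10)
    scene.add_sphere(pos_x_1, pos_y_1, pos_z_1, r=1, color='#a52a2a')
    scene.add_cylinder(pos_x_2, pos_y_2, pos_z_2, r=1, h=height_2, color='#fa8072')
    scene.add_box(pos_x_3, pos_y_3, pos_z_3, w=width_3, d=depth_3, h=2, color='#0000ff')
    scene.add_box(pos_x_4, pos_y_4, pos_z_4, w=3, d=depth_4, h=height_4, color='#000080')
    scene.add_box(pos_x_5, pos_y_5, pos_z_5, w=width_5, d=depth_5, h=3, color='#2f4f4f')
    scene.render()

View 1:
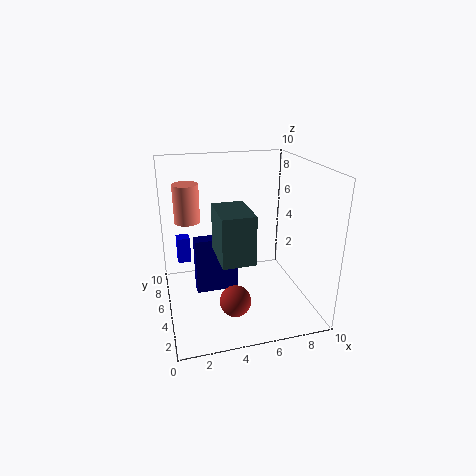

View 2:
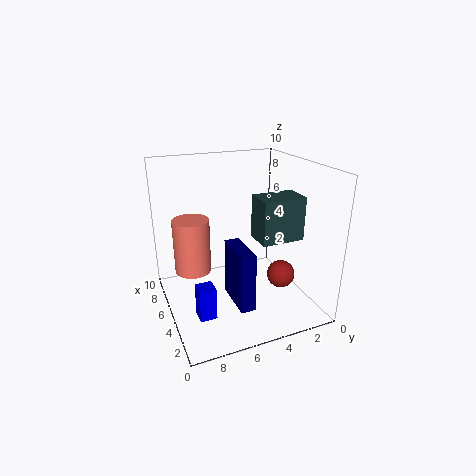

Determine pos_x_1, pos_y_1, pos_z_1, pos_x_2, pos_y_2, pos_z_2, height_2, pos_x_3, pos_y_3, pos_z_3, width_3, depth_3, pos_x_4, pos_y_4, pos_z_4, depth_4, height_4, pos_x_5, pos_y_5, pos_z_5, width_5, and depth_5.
pos_x_1 = 4
pos_y_1 = 2
pos_z_1 = 2
pos_x_2 = 2
pos_y_2 = 9
pos_z_2 = 5
height_2 = 3
pos_x_3 = 1
pos_y_3 = 8
pos_z_3 = 2
width_3 = 1
depth_3 = 1
pos_x_4 = 2
pos_y_4 = 5
pos_z_4 = 1
depth_4 = 1
height_4 = 4
pos_x_5 = 3
pos_y_5 = 1
pos_z_5 = 5
width_5 = 2
depth_5 = 3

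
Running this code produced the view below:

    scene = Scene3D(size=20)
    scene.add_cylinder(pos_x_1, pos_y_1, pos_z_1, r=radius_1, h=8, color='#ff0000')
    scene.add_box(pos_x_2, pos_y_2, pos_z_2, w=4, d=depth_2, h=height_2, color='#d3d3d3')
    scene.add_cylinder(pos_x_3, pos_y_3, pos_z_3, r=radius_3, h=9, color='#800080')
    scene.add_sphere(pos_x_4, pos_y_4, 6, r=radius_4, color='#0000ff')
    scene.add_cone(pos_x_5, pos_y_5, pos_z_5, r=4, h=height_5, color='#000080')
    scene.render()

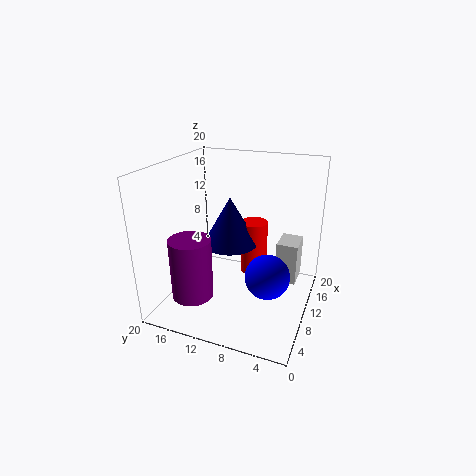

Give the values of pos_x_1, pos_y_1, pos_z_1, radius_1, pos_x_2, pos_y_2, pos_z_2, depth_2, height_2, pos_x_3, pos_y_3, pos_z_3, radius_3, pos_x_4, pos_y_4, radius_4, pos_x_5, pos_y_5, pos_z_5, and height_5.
pos_x_1 = 14, pos_y_1 = 9, pos_z_1 = 3, radius_1 = 2, pos_x_2 = 12, pos_y_2 = 2, pos_z_2 = 3, depth_2 = 3, height_2 = 6, pos_x_3 = 7, pos_y_3 = 16, pos_z_3 = 1, radius_3 = 3, pos_x_4 = 8, pos_y_4 = 5, radius_4 = 3, pos_x_5 = 12, pos_y_5 = 12, pos_z_5 = 8, height_5 = 7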